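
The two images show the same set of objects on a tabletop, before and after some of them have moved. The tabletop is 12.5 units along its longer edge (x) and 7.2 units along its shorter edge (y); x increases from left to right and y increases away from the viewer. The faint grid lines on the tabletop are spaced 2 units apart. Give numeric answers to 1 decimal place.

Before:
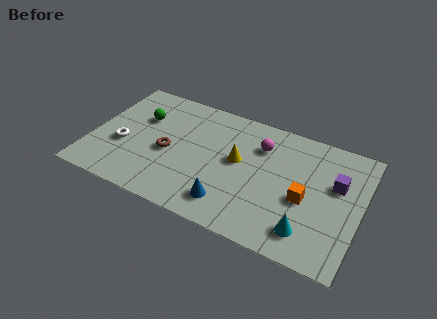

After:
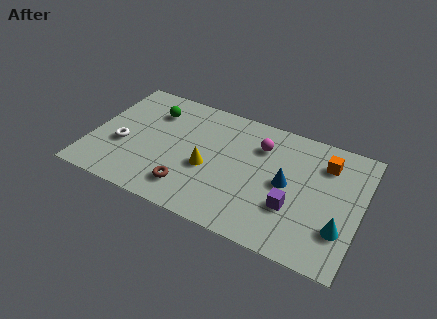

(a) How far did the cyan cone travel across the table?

1.6

The cyan cone was near (10.3, 1.4) before and (11.7, 2.1) after, so it travelled √(1.4² + 0.7²) ≈ 1.6 units.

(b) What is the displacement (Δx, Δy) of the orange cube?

(0.7, 2.4)

The orange cube was at about (10.0, 3.1) and moved to about (10.7, 5.5).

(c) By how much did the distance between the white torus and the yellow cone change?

-1.4

They were about 5.4 units apart before and 4.0 after — 1.4 units closer together.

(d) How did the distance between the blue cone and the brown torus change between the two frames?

+1.2

Before: roughly 3.6 units apart; after: 4.8. That's 1.2 units further apart.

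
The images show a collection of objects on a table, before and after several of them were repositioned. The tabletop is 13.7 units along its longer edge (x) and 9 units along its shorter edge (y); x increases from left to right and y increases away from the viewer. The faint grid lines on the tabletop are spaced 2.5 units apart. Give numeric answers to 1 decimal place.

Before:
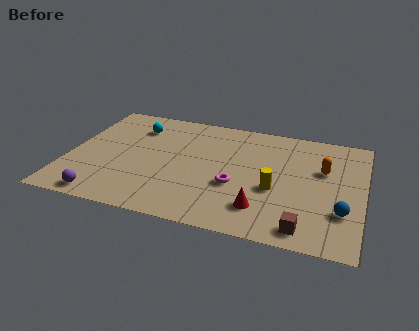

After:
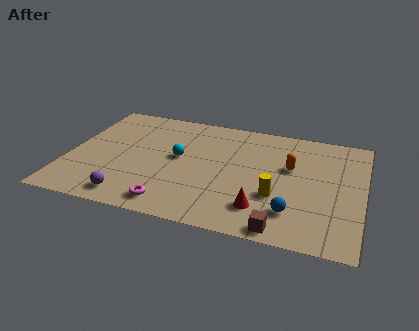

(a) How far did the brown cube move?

1.0

From (11.2, 1.1) to (10.2, 0.8), the brown cube covered √(1.0² + 0.3²) ≈ 1.0 units.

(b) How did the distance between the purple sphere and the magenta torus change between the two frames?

-4.5

They were about 6.4 units apart before and 1.9 after — 4.5 units closer together.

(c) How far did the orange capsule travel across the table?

1.5

From (11.8, 5.7) to (10.3, 5.5), the orange capsule covered √(1.5² + 0.2²) ≈ 1.5 units.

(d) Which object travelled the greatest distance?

the magenta torus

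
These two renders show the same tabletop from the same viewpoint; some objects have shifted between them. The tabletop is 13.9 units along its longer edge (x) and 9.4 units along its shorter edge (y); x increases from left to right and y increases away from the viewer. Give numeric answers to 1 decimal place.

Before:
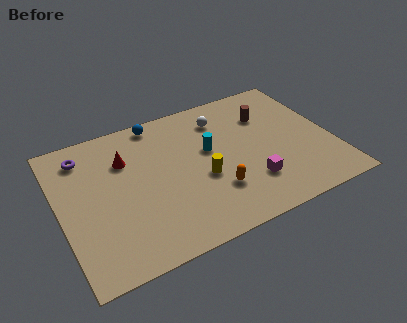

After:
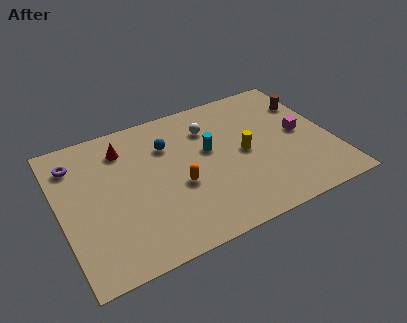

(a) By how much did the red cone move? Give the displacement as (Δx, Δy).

(0.0, 0.8)

The red cone was at about (3.5, 6.6) and moved to about (3.5, 7.4).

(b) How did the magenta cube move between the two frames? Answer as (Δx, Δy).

(3.0, 2.3)

The magenta cube started near (9.4, 2.5) and ended near (12.4, 4.8).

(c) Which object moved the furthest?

the magenta cube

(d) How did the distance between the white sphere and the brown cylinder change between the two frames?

+2.8

Before: roughly 2.4 units apart; after: 5.2. That's 2.8 units further apart.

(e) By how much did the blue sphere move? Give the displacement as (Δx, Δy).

(0.3, -1.8)

The blue sphere started near (5.4, 8.5) and ended near (5.7, 6.7).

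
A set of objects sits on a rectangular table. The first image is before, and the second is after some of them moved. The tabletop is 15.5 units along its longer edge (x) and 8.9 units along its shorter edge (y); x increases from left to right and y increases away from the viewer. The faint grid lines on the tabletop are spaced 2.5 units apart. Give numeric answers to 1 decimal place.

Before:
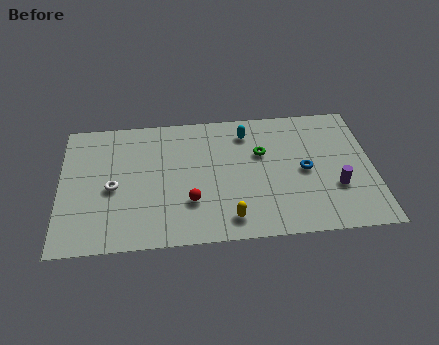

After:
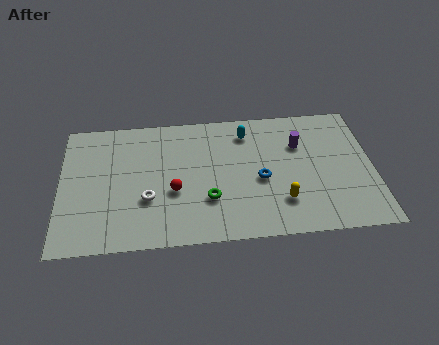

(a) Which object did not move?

the cyan capsule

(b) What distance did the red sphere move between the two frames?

1.1

The red sphere was near (6.4, 2.7) before and (5.6, 3.5) after, so it travelled √(0.8² + 0.8²) ≈ 1.1 units.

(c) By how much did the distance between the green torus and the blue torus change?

+0.3

Before: roughly 2.5 units apart; after: 2.8. That's 0.3 units further apart.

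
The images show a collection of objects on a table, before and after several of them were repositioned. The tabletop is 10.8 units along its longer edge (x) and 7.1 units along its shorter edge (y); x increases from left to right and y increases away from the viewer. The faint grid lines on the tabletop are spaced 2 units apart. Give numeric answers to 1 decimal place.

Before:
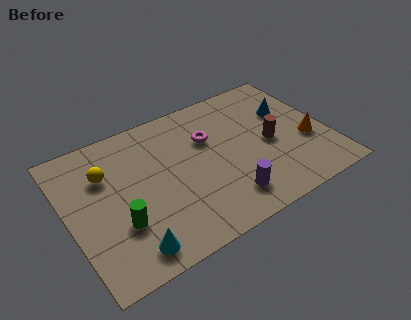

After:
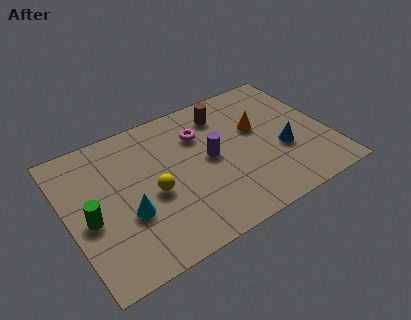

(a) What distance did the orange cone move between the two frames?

2.5

The orange cone was near (9.9, 2.7) before and (8.0, 4.3) after, so it travelled √(1.9² + 1.6²) ≈ 2.5 units.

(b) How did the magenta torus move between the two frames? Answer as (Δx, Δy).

(-0.3, 0.4)

The magenta torus was at about (6.0, 4.7) and moved to about (5.7, 5.1).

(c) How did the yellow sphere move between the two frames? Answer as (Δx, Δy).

(1.7, -1.8)

The yellow sphere was at about (1.7, 4.9) and moved to about (3.4, 3.1).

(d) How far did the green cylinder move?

1.4

The green cylinder was near (1.9, 2.3) before and (0.8, 3.1) after, so it travelled √(1.1² + 0.8²) ≈ 1.4 units.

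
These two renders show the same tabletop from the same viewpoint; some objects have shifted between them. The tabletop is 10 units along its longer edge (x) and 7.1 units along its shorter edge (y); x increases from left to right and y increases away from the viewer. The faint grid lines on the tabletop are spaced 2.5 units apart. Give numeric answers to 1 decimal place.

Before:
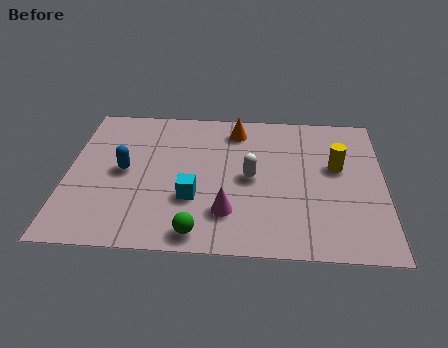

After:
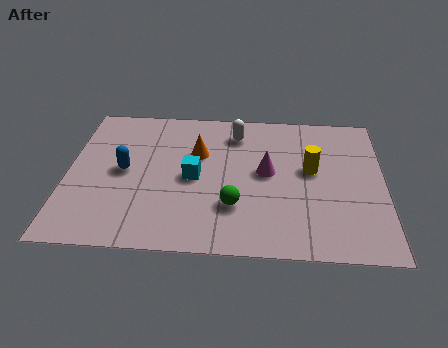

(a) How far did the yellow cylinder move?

0.8

From (8.5, 4.2) to (7.7, 4.0), the yellow cylinder covered √(0.8² + 0.2²) ≈ 0.8 units.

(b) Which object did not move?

the blue capsule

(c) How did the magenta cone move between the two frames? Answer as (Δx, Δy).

(1.2, 2.0)

The magenta cone started near (5.1, 1.8) and ended near (6.3, 3.8).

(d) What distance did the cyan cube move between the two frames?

1.0

The cyan cube was near (4.0, 2.4) before and (4.0, 3.4) after, so it travelled √(0.0² + 1.0²) ≈ 1.0 units.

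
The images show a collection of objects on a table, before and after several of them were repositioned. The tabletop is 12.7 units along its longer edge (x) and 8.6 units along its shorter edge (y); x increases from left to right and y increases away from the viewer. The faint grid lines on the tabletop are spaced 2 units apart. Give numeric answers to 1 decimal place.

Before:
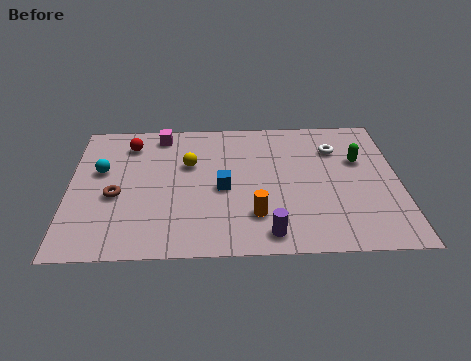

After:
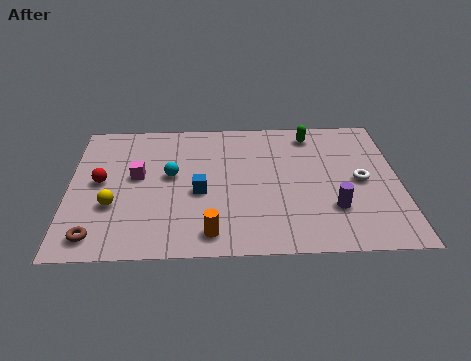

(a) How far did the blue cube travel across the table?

0.9

The blue cube was near (5.9, 3.9) before and (5.0, 3.7) after, so it travelled √(0.9² + 0.2²) ≈ 0.9 units.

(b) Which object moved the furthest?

the yellow sphere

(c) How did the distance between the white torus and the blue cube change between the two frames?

+1.2

The distance was about 5.0 in the first image and 6.2 in the second, so they moved 1.2 units further apart.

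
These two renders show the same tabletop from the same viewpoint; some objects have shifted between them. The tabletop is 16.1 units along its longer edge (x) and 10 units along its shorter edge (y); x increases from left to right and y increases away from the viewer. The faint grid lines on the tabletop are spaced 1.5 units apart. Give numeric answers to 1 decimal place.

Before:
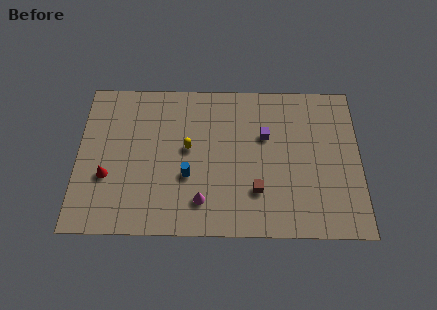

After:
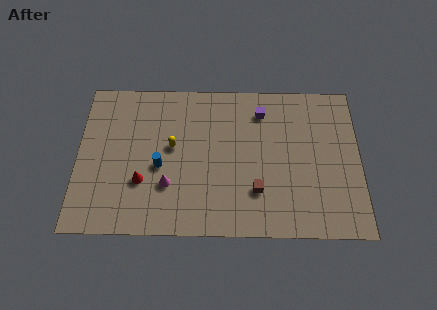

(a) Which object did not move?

the brown cube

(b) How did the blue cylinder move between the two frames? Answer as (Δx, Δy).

(-1.6, 0.6)

The blue cylinder started near (6.3, 3.7) and ended near (4.7, 4.3).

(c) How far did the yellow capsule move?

0.9

The yellow capsule was near (6.3, 5.5) before and (5.4, 5.6) after, so it travelled √(0.9² + 0.1²) ≈ 0.9 units.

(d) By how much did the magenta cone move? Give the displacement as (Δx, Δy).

(-1.9, 1.0)

The magenta cone started near (7.1, 2.1) and ended near (5.2, 3.1).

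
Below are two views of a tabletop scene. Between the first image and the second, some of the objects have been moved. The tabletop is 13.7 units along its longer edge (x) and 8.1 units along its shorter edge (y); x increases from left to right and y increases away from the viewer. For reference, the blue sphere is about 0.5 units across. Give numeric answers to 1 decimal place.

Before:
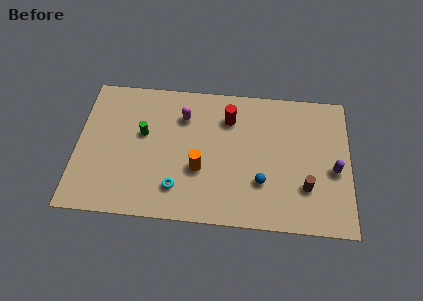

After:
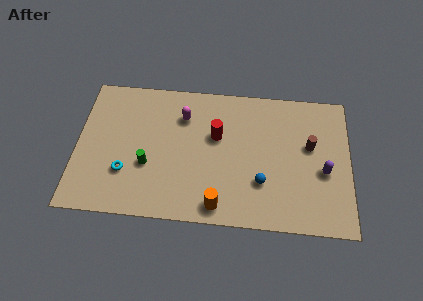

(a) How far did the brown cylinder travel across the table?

2.4

The brown cylinder was near (11.5, 2.4) before and (11.7, 4.8) after, so it travelled √(0.2² + 2.4²) ≈ 2.4 units.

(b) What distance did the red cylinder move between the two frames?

1.3

The red cylinder moved from about (7.6, 6.1) to (7.0, 5.0), a distance of √(0.6² + 1.1²) ≈ 1.3.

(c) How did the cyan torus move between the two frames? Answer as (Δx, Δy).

(-2.6, 0.7)

The cyan torus was at about (5.1, 1.8) and moved to about (2.5, 2.5).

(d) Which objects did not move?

the blue sphere and the magenta capsule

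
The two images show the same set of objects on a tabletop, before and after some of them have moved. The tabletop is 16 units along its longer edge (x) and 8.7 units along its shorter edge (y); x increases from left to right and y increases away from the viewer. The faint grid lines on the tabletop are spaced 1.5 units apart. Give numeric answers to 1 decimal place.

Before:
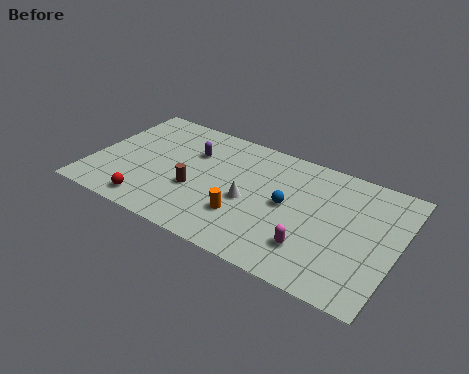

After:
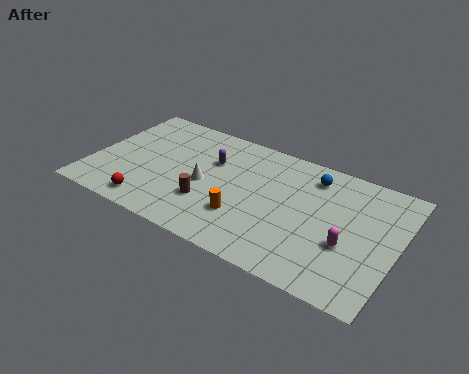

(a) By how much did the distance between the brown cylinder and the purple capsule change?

+0.3

The distance was about 2.8 in the first image and 3.1 in the second, so they moved 0.3 units further apart.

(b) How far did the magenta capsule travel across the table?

2.0

From (11.9, 2.2) to (13.6, 3.3), the magenta capsule covered √(1.7² + 1.1²) ≈ 2.0 units.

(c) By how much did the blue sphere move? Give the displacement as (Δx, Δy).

(1.0, 2.6)

From the two frames, the blue sphere sits at roughly (10.3, 4.5) before and (11.3, 7.1) after.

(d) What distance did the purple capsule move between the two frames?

1.1

The purple capsule was near (5.0, 6.0) before and (6.1, 5.8) after, so it travelled √(1.1² + 0.2²) ≈ 1.1 units.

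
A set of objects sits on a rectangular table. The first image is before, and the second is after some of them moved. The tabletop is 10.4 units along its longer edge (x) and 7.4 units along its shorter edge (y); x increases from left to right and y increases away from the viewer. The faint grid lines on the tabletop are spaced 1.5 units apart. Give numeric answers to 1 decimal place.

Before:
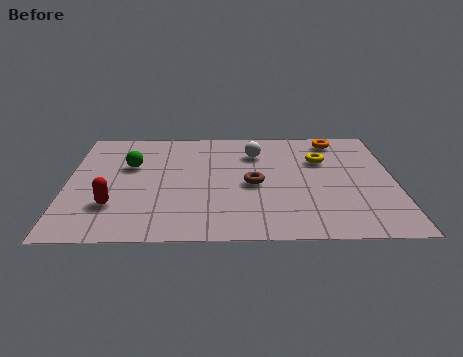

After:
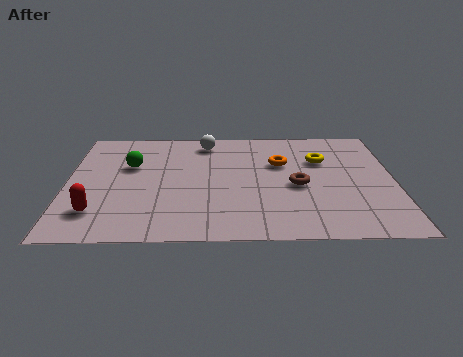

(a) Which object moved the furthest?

the orange torus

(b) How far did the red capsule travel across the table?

0.6

From (1.5, 2.1) to (1.0, 1.7), the red capsule covered √(0.5² + 0.4²) ≈ 0.6 units.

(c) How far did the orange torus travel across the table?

2.4

The orange torus was near (8.6, 6.4) before and (6.8, 4.8) after, so it travelled √(1.8² + 1.6²) ≈ 2.4 units.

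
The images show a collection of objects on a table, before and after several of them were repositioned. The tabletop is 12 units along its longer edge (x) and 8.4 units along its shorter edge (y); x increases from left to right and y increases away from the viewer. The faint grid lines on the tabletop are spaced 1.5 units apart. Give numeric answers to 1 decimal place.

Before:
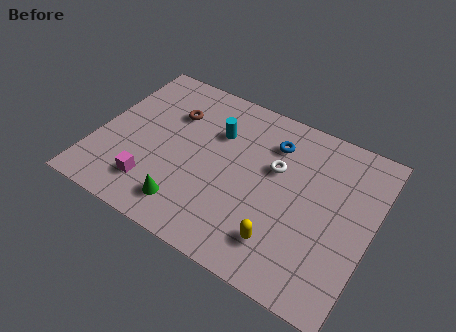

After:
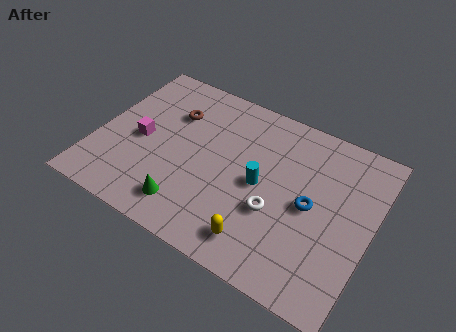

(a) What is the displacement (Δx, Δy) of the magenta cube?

(-0.9, 2.1)

From the two frames, the magenta cube sits at roughly (2.8, 1.8) before and (1.9, 3.9) after.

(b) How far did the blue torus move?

3.0

From (7.4, 6.4) to (9.4, 4.1), the blue torus covered √(2.0² + 2.3²) ≈ 3.0 units.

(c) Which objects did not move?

the brown torus and the green cone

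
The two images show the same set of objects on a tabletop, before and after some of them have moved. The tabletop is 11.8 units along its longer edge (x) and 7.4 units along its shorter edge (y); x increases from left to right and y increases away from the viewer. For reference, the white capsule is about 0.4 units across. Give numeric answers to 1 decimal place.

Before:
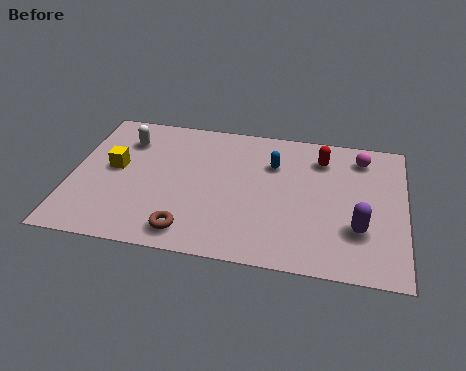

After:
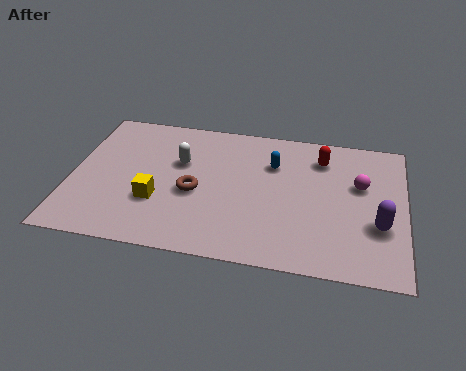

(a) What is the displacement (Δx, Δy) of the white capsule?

(2.0, -0.9)

From the two frames, the white capsule sits at roughly (1.8, 5.6) before and (3.8, 4.7) after.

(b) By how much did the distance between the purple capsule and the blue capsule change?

+0.4

Before: roughly 4.2 units apart; after: 4.6. That's 0.4 units further apart.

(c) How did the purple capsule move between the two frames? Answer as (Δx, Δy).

(0.7, 0.3)

The purple capsule was at about (10.2, 2.3) and moved to about (10.9, 2.6).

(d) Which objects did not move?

the blue capsule and the red capsule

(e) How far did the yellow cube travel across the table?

2.2

From (1.5, 4.0) to (3.1, 2.5), the yellow cube covered √(1.6² + 1.5²) ≈ 2.2 units.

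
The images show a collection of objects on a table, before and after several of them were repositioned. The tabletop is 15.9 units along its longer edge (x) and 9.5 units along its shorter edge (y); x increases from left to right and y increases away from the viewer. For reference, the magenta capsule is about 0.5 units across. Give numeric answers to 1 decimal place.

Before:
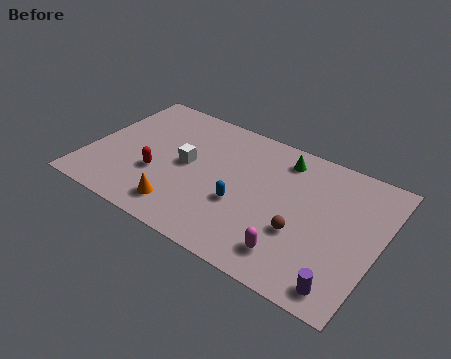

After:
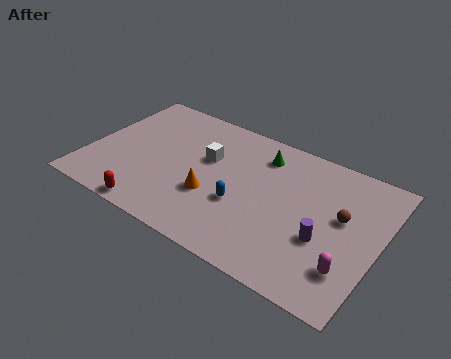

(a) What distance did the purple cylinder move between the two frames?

2.8

The purple cylinder was near (14.5, 1.2) before and (13.1, 3.6) after, so it travelled √(1.4² + 2.4²) ≈ 2.8 units.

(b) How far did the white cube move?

1.4

The white cube moved from about (5.3, 4.9) to (6.3, 5.9), a distance of √(1.0² + 1.0²) ≈ 1.4.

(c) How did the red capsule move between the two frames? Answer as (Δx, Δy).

(0.3, -2.6)

From the two frames, the red capsule sits at roughly (3.9, 3.4) before and (4.2, 0.8) after.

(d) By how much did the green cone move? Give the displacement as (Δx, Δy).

(-1.1, -0.3)

The green cone was at about (10.2, 7.9) and moved to about (9.1, 7.6).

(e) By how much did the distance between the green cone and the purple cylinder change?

-2.3

Before: roughly 8.0 units apart; after: 5.7. That's 2.3 units closer together.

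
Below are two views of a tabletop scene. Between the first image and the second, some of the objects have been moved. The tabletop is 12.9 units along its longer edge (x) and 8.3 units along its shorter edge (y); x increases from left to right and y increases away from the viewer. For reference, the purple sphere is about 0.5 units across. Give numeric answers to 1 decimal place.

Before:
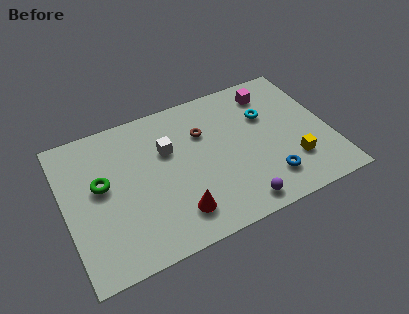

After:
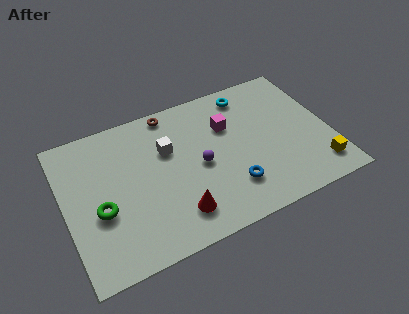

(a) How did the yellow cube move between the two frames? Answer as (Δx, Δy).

(1.1, -0.8)

The yellow cube was at about (10.9, 2.3) and moved to about (12.0, 1.5).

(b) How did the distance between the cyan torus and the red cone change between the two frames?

+0.6

The distance was about 6.2 in the first image and 6.8 in the second, so they moved 0.6 units further apart.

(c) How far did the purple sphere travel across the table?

3.3

The purple sphere moved from about (8.0, 1.0) to (6.5, 3.9), a distance of √(1.5² + 2.9²) ≈ 3.3.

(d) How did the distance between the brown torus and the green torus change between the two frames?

+0.5

The distance was about 5.2 in the first image and 5.7 in the second, so they moved 0.5 units further apart.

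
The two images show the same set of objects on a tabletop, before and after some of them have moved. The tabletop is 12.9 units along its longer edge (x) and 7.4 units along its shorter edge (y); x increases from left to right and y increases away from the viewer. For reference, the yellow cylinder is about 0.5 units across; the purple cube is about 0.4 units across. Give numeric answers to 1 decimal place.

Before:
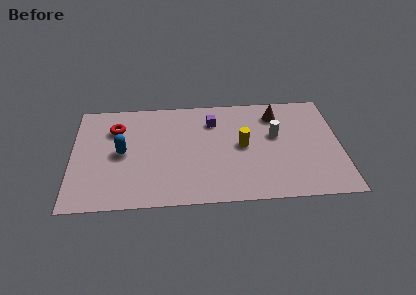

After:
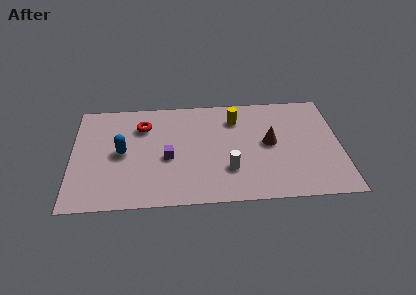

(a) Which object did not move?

the blue capsule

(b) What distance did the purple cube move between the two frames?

3.3

The purple cube was near (6.8, 5.6) before and (4.6, 3.2) after, so it travelled √(2.2² + 2.4²) ≈ 3.3 units.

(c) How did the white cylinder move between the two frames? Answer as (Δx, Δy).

(-2.3, -2.2)

The white cylinder was at about (9.8, 4.4) and moved to about (7.5, 2.2).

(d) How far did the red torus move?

1.3

The red torus moved from about (2.1, 5.4) to (3.4, 5.5), a distance of √(1.3² + 0.1²) ≈ 1.3.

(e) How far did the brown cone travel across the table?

2.0

From (9.9, 5.9) to (9.5, 3.9), the brown cone covered √(0.4² + 2.0²) ≈ 2.0 units.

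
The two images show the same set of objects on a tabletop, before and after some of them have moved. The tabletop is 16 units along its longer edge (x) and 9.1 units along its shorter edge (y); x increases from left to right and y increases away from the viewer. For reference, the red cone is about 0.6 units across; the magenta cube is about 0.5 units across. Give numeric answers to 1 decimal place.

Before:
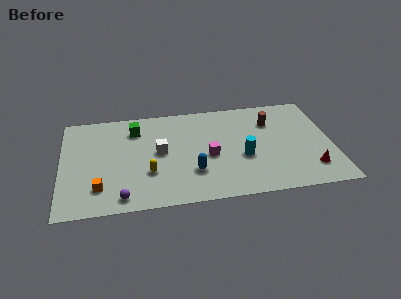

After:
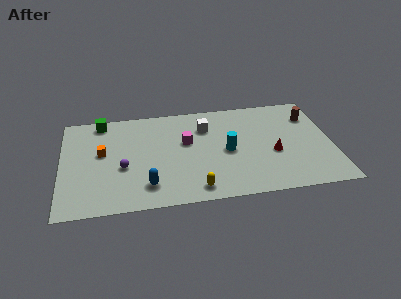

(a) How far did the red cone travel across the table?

2.7

The red cone moved from about (14.6, 2.0) to (12.5, 3.7), a distance of √(2.1² + 1.7²) ≈ 2.7.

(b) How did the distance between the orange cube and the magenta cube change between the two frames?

-1.8

Before: roughly 6.8 units apart; after: 5.0. That's 1.8 units closer together.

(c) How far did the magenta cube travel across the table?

2.0

From (8.7, 4.0) to (7.4, 5.5), the magenta cube covered √(1.3² + 1.5²) ≈ 2.0 units.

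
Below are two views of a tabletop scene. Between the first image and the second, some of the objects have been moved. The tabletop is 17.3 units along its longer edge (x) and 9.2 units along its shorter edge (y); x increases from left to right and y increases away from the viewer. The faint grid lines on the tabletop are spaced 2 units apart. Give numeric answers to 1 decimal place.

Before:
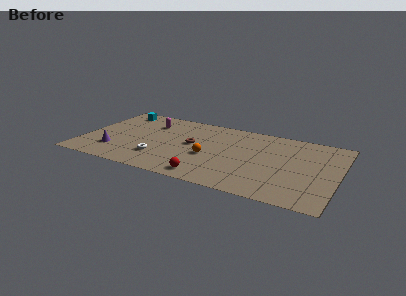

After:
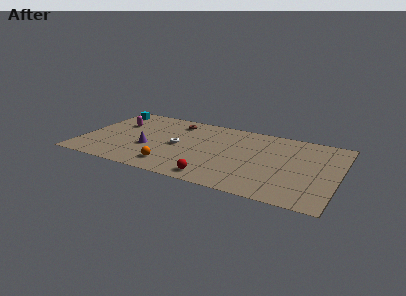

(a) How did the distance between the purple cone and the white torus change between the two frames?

-1.0

Before: roughly 3.1 units apart; after: 2.1. That's 1.0 units closer together.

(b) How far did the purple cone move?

2.5

The purple cone moved from about (2.3, 2.4) to (4.6, 3.5), a distance of √(2.3² + 1.1²) ≈ 2.5.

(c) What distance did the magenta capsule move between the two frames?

2.2

From (4.2, 6.9) to (2.1, 6.1), the magenta capsule covered √(2.1² + 0.8²) ≈ 2.2 units.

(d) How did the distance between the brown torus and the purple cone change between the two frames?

-1.4

They were about 5.7 units apart before and 4.3 after — 1.4 units closer together.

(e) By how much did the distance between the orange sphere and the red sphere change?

+0.4

The distance was about 2.6 in the first image and 3.0 in the second, so they moved 0.4 units further apart.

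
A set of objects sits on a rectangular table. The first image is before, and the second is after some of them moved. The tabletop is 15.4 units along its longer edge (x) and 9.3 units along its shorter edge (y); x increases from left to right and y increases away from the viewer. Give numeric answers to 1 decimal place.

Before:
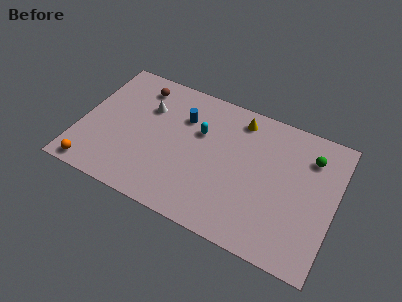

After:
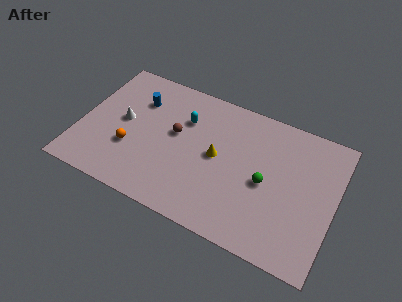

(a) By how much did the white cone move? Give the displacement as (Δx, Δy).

(-1.3, -1.5)

The white cone started near (3.8, 6.4) and ended near (2.5, 4.9).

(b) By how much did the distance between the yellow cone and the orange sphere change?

-5.4

They were about 10.7 units apart before and 5.3 after — 5.4 units closer together.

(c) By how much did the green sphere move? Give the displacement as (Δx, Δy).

(-2.4, -2.8)

The green sphere was at about (13.7, 7.1) and moved to about (11.3, 4.3).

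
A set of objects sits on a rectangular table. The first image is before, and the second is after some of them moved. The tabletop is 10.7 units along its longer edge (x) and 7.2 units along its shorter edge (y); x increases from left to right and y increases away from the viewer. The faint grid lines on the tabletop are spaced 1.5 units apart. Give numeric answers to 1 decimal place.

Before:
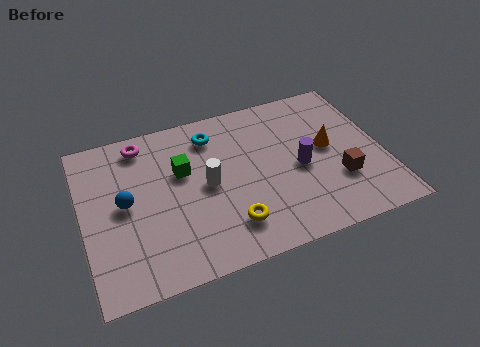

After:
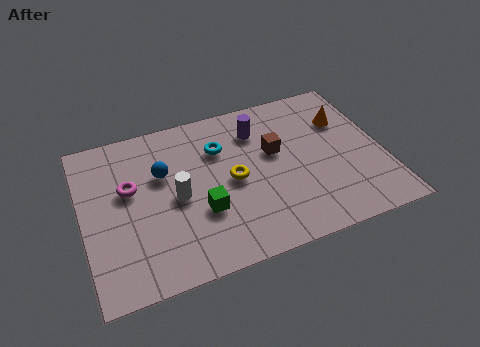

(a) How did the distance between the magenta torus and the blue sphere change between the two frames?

-1.4

They were about 2.6 units apart before and 1.2 after — 1.4 units closer together.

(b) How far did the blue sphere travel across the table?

1.7

From (1.5, 3.7) to (2.9, 4.6), the blue sphere covered √(1.4² + 0.9²) ≈ 1.7 units.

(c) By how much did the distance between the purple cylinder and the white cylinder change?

+0.4

Before: roughly 3.3 units apart; after: 3.7. That's 0.4 units further apart.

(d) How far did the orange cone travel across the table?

1.3

The orange cone moved from about (8.8, 3.9) to (9.5, 5.0), a distance of √(0.7² + 1.1²) ≈ 1.3.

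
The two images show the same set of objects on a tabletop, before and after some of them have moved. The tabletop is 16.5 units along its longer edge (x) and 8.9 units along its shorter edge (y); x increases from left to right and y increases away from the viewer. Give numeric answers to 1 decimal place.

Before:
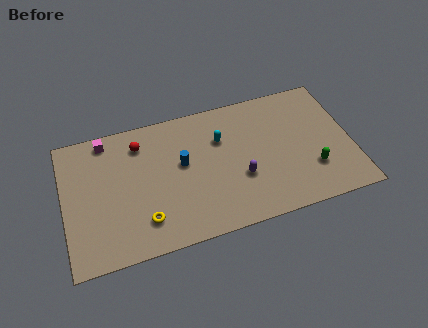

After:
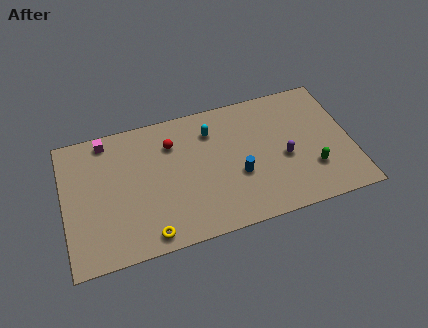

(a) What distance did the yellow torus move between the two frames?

1.0

The yellow torus was near (4.4, 2.0) before and (4.6, 1.0) after, so it travelled √(0.2² + 1.0²) ≈ 1.0 units.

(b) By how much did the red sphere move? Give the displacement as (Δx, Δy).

(1.8, -0.5)

From the two frames, the red sphere sits at roughly (4.5, 7.1) before and (6.3, 6.6) after.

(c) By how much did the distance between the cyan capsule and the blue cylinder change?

+1.1

Before: roughly 2.5 units apart; after: 3.6. That's 1.1 units further apart.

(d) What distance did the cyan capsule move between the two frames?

0.9

From (9.1, 6.1) to (8.6, 6.8), the cyan capsule covered √(0.5² + 0.7²) ≈ 0.9 units.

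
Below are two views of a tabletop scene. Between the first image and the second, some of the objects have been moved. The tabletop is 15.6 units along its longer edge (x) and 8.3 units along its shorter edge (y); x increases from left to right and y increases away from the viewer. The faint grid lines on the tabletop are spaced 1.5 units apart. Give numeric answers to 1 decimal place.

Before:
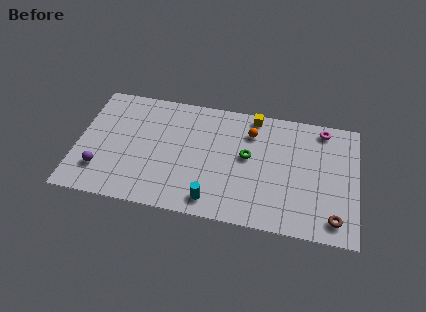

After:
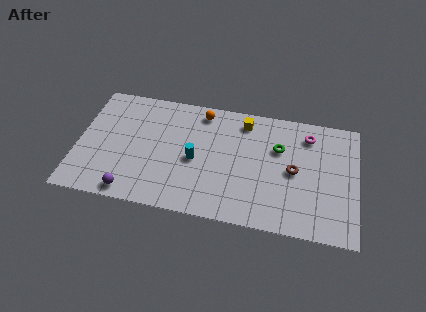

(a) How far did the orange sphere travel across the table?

2.9

The orange sphere moved from about (9.6, 6.3) to (6.8, 7.2), a distance of √(2.8² + 0.9²) ≈ 2.9.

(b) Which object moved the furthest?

the brown torus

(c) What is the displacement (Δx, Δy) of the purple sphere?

(1.8, -1.2)

The purple sphere was at about (1.4, 2.1) and moved to about (3.2, 0.9).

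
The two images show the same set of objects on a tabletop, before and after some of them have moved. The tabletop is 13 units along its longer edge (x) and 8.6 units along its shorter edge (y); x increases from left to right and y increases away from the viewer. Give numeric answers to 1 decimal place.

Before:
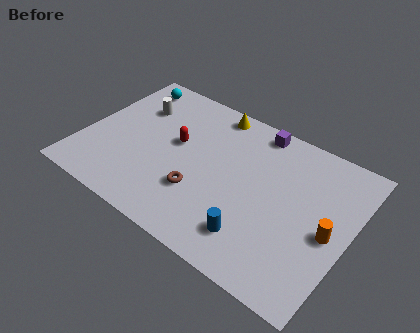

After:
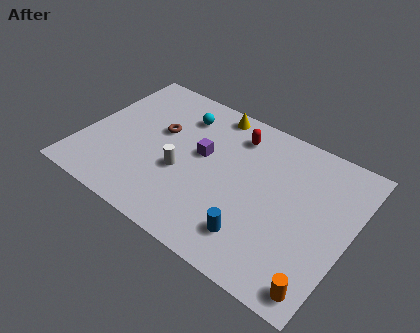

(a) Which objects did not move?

the blue cylinder and the yellow cone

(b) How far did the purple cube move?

3.6

The purple cube was near (7.9, 7.7) before and (5.7, 4.9) after, so it travelled √(2.2² + 2.8²) ≈ 3.6 units.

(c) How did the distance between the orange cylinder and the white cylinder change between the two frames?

-2.6

Before: roughly 10.2 units apart; after: 7.6. That's 2.6 units closer together.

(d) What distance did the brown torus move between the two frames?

3.5

The brown torus moved from about (6.0, 2.7) to (3.5, 5.2), a distance of √(2.5² + 2.5²) ≈ 3.5.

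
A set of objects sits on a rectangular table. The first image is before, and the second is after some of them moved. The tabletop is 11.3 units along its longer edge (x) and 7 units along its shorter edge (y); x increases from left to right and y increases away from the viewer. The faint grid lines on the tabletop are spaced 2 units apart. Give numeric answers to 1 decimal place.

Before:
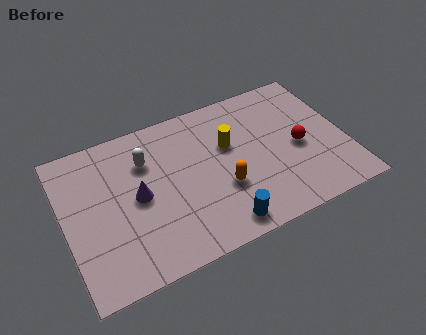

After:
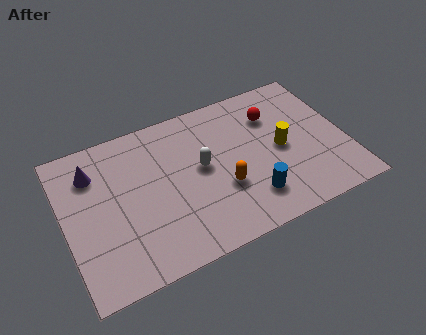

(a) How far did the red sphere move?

2.1

The red sphere moved from about (9.4, 3.2) to (8.6, 5.1), a distance of √(0.8² + 1.9²) ≈ 2.1.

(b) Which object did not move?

the orange capsule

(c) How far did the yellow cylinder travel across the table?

2.2

From (6.7, 4.4) to (8.7, 3.4), the yellow cylinder covered √(2.0² + 1.0²) ≈ 2.2 units.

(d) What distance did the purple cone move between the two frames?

2.4

The purple cone was near (2.9, 3.5) before and (1.3, 5.3) after, so it travelled √(1.6² + 1.8²) ≈ 2.4 units.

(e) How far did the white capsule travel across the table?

2.4

From (3.4, 5.0) to (5.5, 3.8), the white capsule covered √(2.1² + 1.2²) ≈ 2.4 units.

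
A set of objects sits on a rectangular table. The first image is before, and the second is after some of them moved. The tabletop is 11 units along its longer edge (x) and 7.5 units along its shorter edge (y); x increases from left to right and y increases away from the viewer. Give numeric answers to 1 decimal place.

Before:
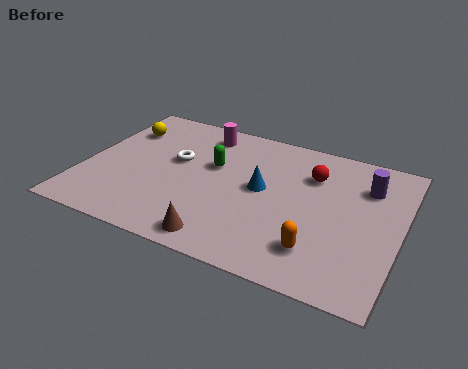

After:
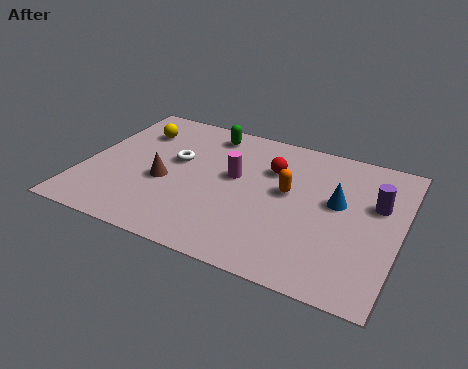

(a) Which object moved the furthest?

the brown cone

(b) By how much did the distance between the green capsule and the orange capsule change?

-1.1

The distance was about 4.9 in the first image and 3.8 in the second, so they moved 1.1 units closer together.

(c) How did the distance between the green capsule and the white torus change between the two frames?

+0.9

They were about 1.3 units apart before and 2.2 after — 0.9 units further apart.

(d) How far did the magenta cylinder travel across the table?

2.4

The magenta cylinder moved from about (3.8, 6.3) to (5.2, 4.3), a distance of √(1.4² + 2.0²) ≈ 2.4.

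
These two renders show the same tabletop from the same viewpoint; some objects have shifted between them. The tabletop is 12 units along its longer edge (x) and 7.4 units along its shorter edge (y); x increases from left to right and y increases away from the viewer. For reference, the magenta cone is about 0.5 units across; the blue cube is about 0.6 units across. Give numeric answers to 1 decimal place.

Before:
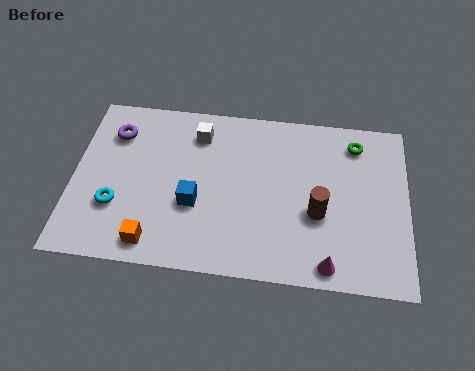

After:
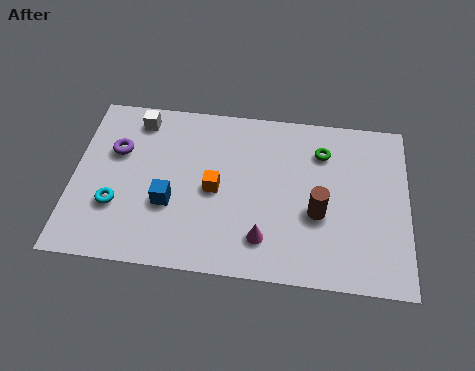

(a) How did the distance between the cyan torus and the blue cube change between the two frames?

-0.9

Before: roughly 2.8 units apart; after: 1.9. That's 0.9 units closer together.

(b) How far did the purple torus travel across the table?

0.8

The purple torus was near (1.4, 5.6) before and (1.5, 4.8) after, so it travelled √(0.1² + 0.8²) ≈ 0.8 units.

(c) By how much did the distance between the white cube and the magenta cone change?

-0.4

Before: roughly 7.0 units apart; after: 6.6. That's 0.4 units closer together.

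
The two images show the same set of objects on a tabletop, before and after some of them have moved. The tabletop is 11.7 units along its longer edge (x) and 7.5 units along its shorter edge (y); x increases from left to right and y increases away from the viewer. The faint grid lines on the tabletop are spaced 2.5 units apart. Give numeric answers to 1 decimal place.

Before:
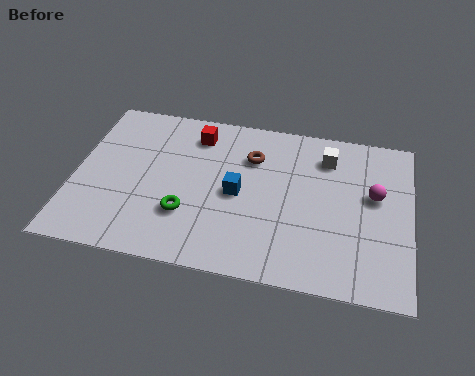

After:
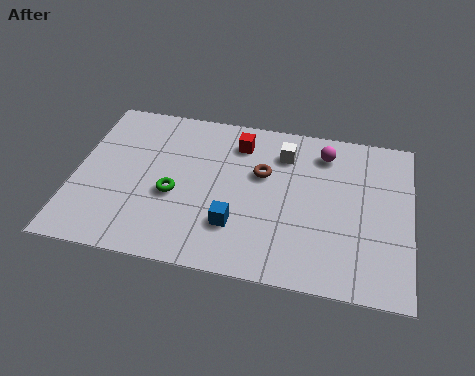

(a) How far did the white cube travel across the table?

1.5

The white cube was near (8.7, 5.9) before and (7.2, 5.8) after, so it travelled √(1.5² + 0.1²) ≈ 1.5 units.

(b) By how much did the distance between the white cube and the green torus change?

-1.3

Before: roughly 5.9 units apart; after: 4.6. That's 1.3 units closer together.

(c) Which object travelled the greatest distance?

the magenta sphere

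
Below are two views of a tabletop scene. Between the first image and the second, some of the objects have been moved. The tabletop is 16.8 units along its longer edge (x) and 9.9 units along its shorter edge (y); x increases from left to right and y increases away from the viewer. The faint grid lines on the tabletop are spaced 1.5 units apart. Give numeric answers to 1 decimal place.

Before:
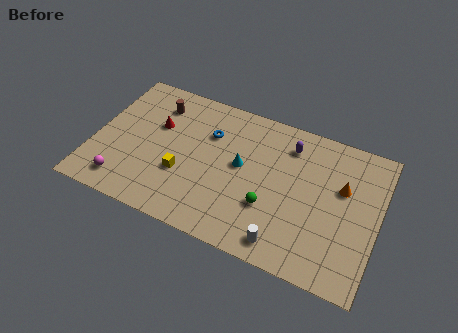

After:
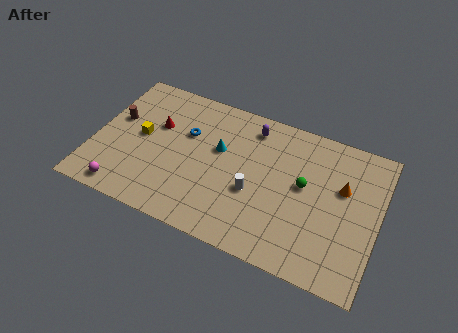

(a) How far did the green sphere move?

2.8

The green sphere was near (10.6, 3.3) before and (12.4, 5.5) after, so it travelled √(1.8² + 2.2²) ≈ 2.8 units.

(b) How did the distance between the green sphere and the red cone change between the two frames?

+1.2

Before: roughly 7.7 units apart; after: 8.9. That's 1.2 units further apart.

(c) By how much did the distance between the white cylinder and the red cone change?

-3.0

Before: roughly 9.6 units apart; after: 6.6. That's 3.0 units closer together.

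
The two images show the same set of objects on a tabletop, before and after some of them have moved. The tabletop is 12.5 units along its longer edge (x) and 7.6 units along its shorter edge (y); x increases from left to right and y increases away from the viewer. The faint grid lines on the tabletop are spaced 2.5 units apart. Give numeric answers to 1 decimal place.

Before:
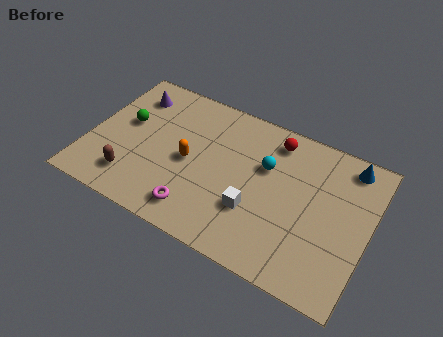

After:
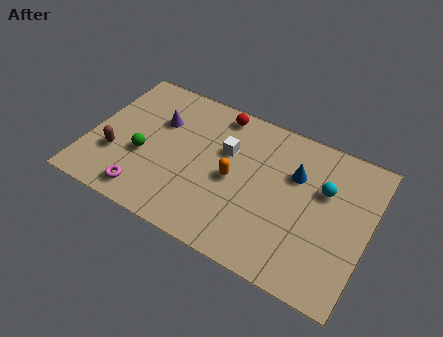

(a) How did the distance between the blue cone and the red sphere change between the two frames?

+0.7

They were about 3.3 units apart before and 4.0 after — 0.7 units further apart.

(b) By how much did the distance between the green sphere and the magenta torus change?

-2.9

The distance was about 4.8 in the first image and 1.9 in the second, so they moved 2.9 units closer together.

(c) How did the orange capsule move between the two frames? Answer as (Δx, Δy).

(2.0, 0.0)

The orange capsule started near (4.5, 3.6) and ended near (6.5, 3.6).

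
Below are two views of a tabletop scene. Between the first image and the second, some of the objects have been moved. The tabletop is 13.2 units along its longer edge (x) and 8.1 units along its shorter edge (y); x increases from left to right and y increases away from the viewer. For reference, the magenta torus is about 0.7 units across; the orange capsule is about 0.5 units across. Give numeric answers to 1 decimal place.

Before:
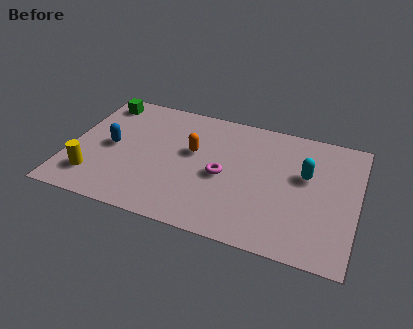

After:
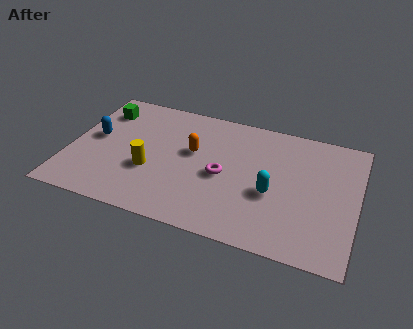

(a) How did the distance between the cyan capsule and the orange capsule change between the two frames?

-1.1

They were about 5.2 units apart before and 4.1 after — 1.1 units closer together.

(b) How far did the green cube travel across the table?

0.6

The green cube moved from about (1.1, 6.9) to (1.2, 6.3), a distance of √(0.1² + 0.6²) ≈ 0.6.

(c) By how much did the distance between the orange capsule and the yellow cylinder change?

-2.7

The distance was about 5.2 in the first image and 2.5 in the second, so they moved 2.7 units closer together.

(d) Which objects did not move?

the magenta torus and the orange capsule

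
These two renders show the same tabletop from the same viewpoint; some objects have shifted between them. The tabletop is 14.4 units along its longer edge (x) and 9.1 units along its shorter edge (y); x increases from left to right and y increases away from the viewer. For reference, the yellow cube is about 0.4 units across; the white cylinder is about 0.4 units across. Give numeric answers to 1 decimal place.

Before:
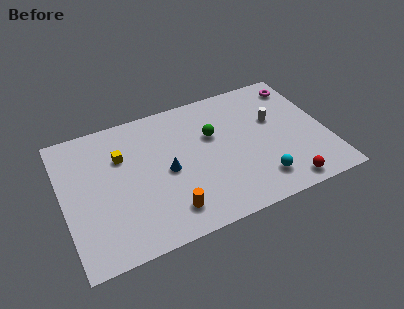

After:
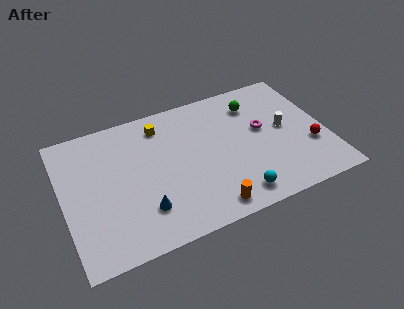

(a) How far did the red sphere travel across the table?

2.7

The red sphere moved from about (11.7, 1.0) to (13.4, 3.1), a distance of √(1.7² + 2.1²) ≈ 2.7.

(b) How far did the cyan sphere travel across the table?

1.5

The cyan sphere moved from about (10.4, 1.8) to (9.0, 1.3), a distance of √(1.4² + 0.5²) ≈ 1.5.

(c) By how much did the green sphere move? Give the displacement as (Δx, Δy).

(2.5, 1.3)

From the two frames, the green sphere sits at roughly (8.3, 5.8) before and (10.8, 7.1) after.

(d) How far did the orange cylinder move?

2.2

The orange cylinder was near (5.4, 1.7) before and (7.5, 1.1) after, so it travelled √(2.1² + 0.6²) ≈ 2.2 units.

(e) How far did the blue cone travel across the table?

2.5

From (5.6, 4.3) to (4.1, 2.3), the blue cone covered √(1.5² + 2.0²) ≈ 2.5 units.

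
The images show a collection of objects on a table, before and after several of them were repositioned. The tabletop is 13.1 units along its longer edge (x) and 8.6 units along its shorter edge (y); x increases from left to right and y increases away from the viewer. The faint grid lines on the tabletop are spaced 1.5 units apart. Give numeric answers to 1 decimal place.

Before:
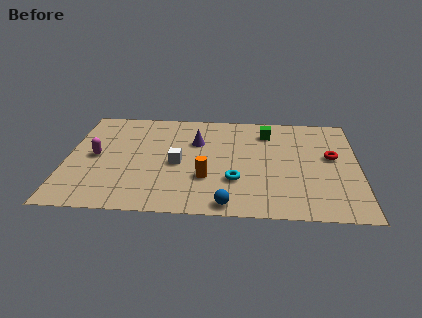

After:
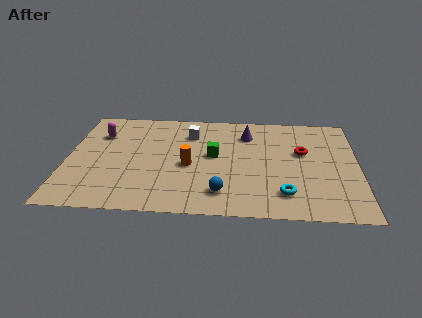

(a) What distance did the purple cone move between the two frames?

2.4

The purple cone moved from about (5.8, 5.8) to (8.1, 6.6), a distance of √(2.3² + 0.8²) ≈ 2.4.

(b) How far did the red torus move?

1.3

From (11.9, 4.9) to (10.6, 5.2), the red torus covered √(1.3² + 0.3²) ≈ 1.3 units.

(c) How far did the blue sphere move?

0.9

The blue sphere was near (7.3, 0.8) before and (7.0, 1.7) after, so it travelled √(0.3² + 0.9²) ≈ 0.9 units.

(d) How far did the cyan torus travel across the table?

2.4

The cyan torus was near (7.6, 2.7) before and (9.8, 1.8) after, so it travelled √(2.2² + 0.9²) ≈ 2.4 units.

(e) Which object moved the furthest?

the green cube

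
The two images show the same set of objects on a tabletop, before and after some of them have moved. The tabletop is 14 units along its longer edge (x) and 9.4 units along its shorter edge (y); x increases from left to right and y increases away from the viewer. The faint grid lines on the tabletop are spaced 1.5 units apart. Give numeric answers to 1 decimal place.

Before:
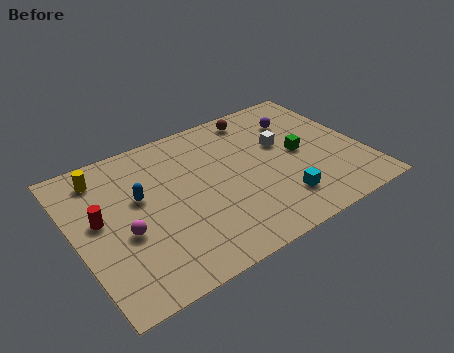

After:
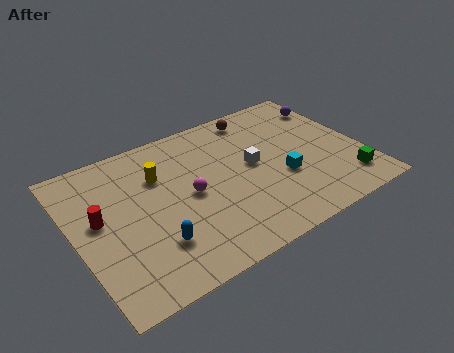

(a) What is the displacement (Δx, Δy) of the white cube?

(-1.6, -0.7)

The white cube started near (10.3, 5.7) and ended near (8.7, 5.0).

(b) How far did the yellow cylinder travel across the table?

2.9

The yellow cylinder was near (1.7, 7.8) before and (4.3, 6.5) after, so it travelled √(2.6² + 1.3²) ≈ 2.9 units.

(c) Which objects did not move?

the red cylinder and the brown sphere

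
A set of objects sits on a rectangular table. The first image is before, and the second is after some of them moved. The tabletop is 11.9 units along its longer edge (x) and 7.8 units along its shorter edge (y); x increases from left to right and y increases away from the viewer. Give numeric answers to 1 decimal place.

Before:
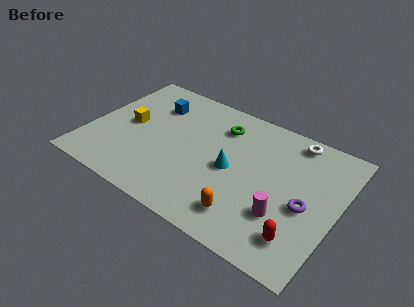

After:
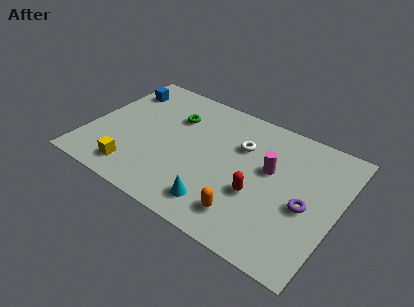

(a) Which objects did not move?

the orange capsule and the purple torus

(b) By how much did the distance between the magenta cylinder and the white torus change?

-2.8

They were about 4.5 units apart before and 1.7 after — 2.8 units closer together.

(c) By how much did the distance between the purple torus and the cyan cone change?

+0.7

The distance was about 3.6 in the first image and 4.3 in the second, so they moved 0.7 units further apart.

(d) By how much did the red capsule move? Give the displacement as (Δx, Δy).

(-2.2, 1.3)

The red capsule was at about (10.5, 1.6) and moved to about (8.3, 2.9).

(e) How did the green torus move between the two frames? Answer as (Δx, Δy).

(-2.2, -0.5)

The green torus was at about (6.0, 6.0) and moved to about (3.8, 5.5).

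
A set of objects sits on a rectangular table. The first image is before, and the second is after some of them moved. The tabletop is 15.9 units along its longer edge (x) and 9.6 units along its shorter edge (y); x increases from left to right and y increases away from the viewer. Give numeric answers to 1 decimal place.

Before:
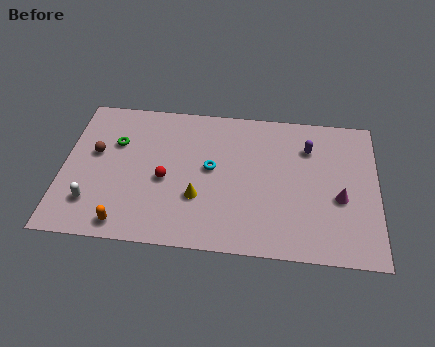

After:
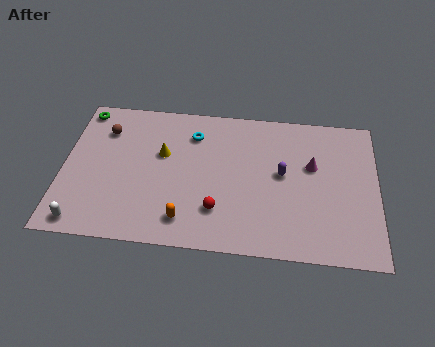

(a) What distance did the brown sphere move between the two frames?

1.6

From (1.6, 5.6) to (2.0, 7.2), the brown sphere covered √(0.4² + 1.6²) ≈ 1.6 units.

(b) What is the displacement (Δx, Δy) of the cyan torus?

(-1.0, 2.2)

The cyan torus was at about (7.5, 5.2) and moved to about (6.5, 7.4).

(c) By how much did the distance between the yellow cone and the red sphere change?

+2.5

The distance was about 2.0 in the first image and 4.5 in the second, so they moved 2.5 units further apart.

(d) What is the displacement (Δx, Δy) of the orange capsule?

(3.0, 0.6)

From the two frames, the orange capsule sits at roughly (3.3, 1.1) before and (6.3, 1.7) after.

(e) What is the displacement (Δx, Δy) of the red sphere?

(2.7, -1.7)

The red sphere was at about (5.2, 4.2) and moved to about (7.9, 2.5).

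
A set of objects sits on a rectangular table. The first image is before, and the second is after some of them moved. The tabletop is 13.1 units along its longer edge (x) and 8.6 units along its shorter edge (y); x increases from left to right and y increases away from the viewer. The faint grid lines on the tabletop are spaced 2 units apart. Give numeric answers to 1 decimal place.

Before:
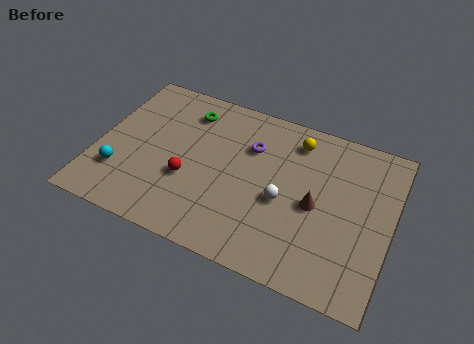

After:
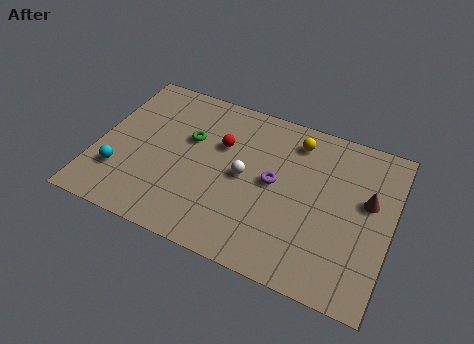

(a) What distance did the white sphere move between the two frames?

1.9

The white sphere was near (8.4, 3.7) before and (6.6, 4.3) after, so it travelled √(1.8² + 0.6²) ≈ 1.9 units.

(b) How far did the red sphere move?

2.7

The red sphere moved from about (4.2, 3.2) to (5.4, 5.6), a distance of √(1.2² + 2.4²) ≈ 2.7.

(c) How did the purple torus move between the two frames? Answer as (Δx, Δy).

(1.2, -1.5)

The purple torus started near (6.7, 6.0) and ended near (7.9, 4.5).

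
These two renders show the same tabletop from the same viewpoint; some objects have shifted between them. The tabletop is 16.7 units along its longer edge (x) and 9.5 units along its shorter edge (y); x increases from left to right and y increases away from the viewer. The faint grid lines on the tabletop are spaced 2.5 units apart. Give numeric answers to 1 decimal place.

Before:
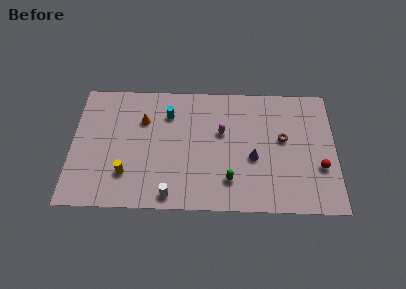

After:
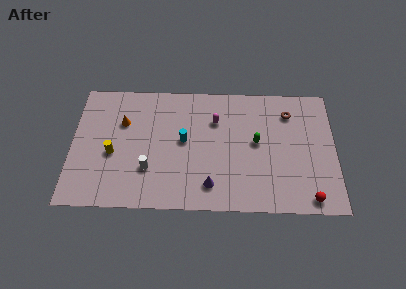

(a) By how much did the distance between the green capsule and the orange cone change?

+1.6

The distance was about 7.0 in the first image and 8.6 in the second, so they moved 1.6 units further apart.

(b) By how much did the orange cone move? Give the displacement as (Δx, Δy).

(-1.3, -0.2)

The orange cone was at about (4.5, 6.6) and moved to about (3.2, 6.4).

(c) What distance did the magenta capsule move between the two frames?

1.0

The magenta capsule was near (9.5, 5.8) before and (9.1, 6.7) after, so it travelled √(0.4² + 0.9²) ≈ 1.0 units.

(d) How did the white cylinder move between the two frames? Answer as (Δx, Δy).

(-1.4, 1.9)

The white cylinder was at about (6.3, 1.0) and moved to about (4.9, 2.9).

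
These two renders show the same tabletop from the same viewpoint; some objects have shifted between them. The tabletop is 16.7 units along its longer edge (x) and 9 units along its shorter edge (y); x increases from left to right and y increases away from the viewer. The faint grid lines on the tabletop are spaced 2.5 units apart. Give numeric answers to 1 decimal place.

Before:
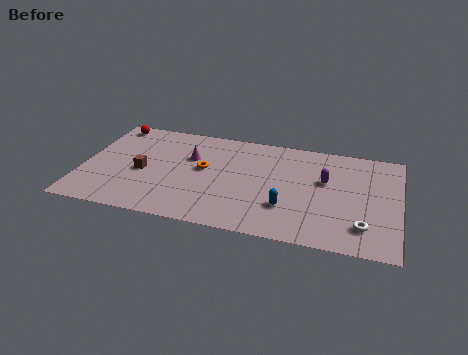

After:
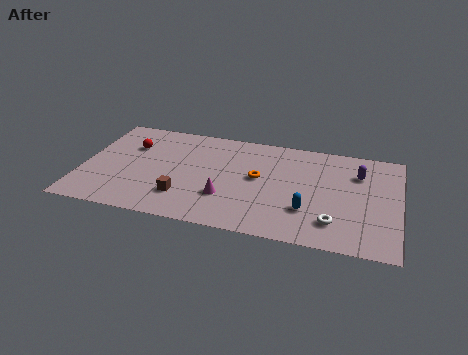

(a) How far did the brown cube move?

2.9

The brown cube was near (3.2, 4.0) before and (5.5, 2.3) after, so it travelled √(2.3² + 1.7²) ≈ 2.9 units.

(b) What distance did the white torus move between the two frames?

1.5

From (14.9, 2.0) to (13.4, 2.0), the white torus covered √(1.5² + 0.0²) ≈ 1.5 units.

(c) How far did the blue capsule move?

1.1

The blue capsule was near (10.9, 2.7) before and (12.0, 2.7) after, so it travelled √(1.1² + 0.0²) ≈ 1.1 units.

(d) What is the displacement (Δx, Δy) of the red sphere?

(1.2, -1.8)

The red sphere started near (1.2, 8.0) and ended near (2.4, 6.2).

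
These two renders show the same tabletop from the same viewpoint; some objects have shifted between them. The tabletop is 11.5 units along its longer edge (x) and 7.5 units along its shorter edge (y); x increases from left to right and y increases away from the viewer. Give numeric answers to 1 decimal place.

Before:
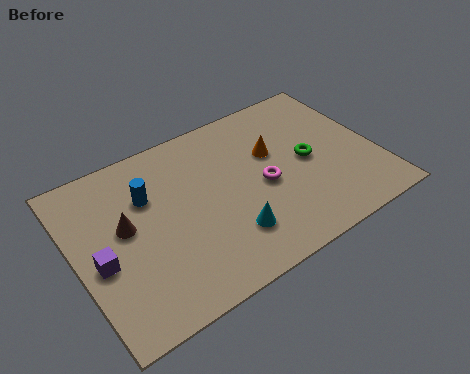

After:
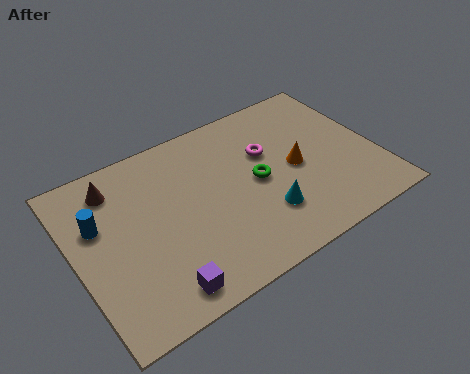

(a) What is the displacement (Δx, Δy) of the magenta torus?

(0.4, 1.4)

The magenta torus was at about (7.1, 3.4) and moved to about (7.5, 4.8).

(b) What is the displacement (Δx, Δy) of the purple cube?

(1.9, -2.2)

From the two frames, the purple cube sits at roughly (0.8, 3.2) before and (2.7, 1.0) after.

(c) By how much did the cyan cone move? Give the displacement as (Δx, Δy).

(1.4, 0.2)

The cyan cone started near (5.5, 1.9) and ended near (6.9, 2.1).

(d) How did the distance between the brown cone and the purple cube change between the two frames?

+3.7

Before: roughly 1.5 units apart; after: 5.2. That's 3.7 units further apart.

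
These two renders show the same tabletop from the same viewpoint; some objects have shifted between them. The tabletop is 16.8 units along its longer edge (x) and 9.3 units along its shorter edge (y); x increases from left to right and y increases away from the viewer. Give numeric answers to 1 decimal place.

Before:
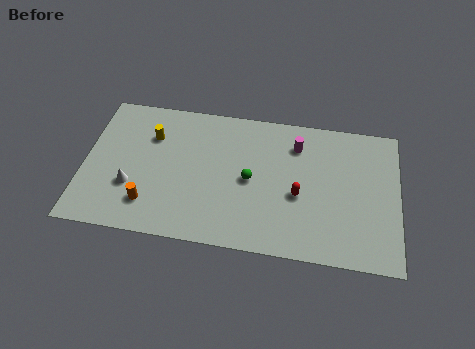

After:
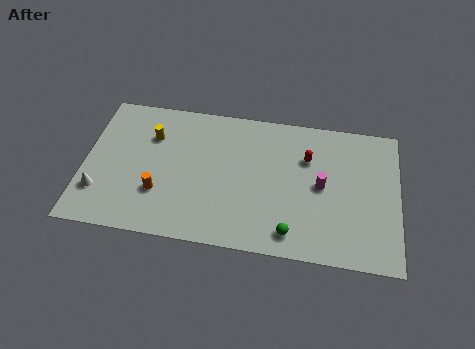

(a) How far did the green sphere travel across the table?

3.9

The green sphere moved from about (8.9, 4.5) to (11.2, 1.4), a distance of √(2.3² + 3.1²) ≈ 3.9.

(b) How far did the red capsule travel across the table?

2.5

From (11.5, 3.9) to (11.9, 6.4), the red capsule covered √(0.4² + 2.5²) ≈ 2.5 units.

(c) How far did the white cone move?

1.8

From (2.6, 3.1) to (0.9, 2.5), the white cone covered √(1.7² + 0.6²) ≈ 1.8 units.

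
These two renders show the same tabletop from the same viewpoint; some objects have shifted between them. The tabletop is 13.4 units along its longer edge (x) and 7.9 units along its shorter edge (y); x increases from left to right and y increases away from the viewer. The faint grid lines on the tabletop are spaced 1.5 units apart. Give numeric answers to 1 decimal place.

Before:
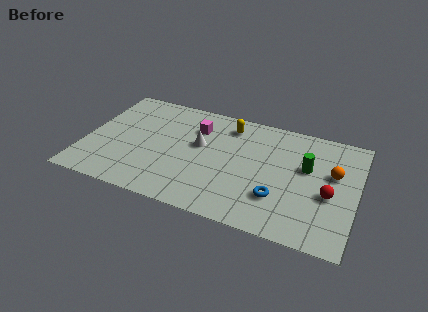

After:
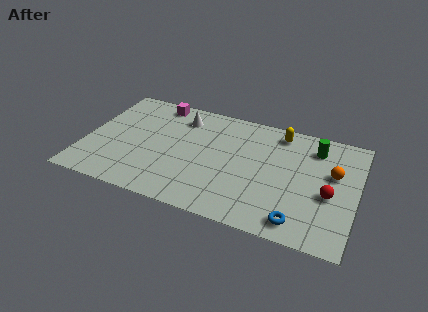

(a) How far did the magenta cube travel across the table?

2.4

The magenta cube moved from about (5.3, 5.8) to (3.2, 7.0), a distance of √(2.1² + 1.2²) ≈ 2.4.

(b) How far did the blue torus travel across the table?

1.6

From (9.7, 2.3) to (10.8, 1.1), the blue torus covered √(1.1² + 1.2²) ≈ 1.6 units.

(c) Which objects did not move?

the orange sphere and the red sphere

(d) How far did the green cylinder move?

1.5

From (10.9, 4.8) to (11.2, 6.3), the green cylinder covered √(0.3² + 1.5²) ≈ 1.5 units.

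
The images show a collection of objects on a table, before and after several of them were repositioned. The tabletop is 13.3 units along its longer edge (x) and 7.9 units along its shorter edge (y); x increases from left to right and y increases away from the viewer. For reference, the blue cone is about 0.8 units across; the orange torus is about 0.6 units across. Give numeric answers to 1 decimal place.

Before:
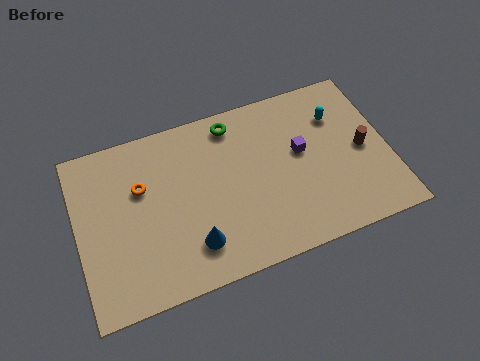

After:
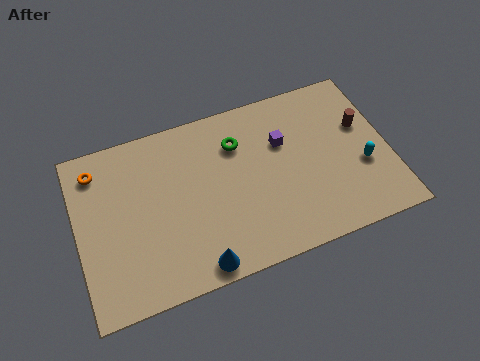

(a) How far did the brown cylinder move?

1.1

The brown cylinder was near (12.2, 3.8) before and (12.3, 4.9) after, so it travelled √(0.1² + 1.1²) ≈ 1.1 units.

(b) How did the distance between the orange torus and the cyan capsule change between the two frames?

+3.1

Before: roughly 8.5 units apart; after: 11.6. That's 3.1 units further apart.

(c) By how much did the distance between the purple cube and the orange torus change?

+1.2

They were about 6.8 units apart before and 8.0 after — 1.2 units further apart.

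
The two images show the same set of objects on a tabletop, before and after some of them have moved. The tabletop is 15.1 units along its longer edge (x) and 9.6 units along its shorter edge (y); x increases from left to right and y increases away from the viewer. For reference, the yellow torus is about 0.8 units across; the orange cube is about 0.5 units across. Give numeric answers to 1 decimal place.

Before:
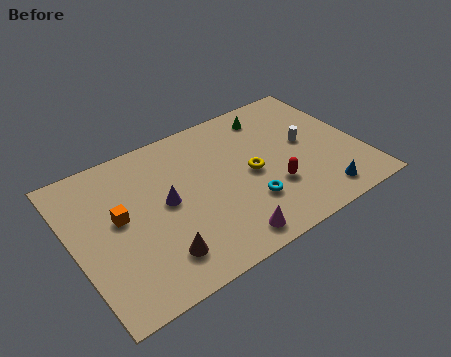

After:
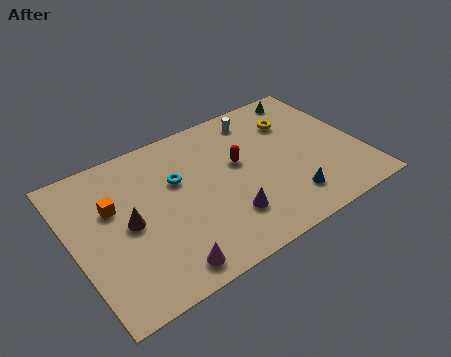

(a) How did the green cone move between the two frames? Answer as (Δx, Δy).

(2.2, 0.5)

The green cone started near (11.0, 8.0) and ended near (13.2, 8.5).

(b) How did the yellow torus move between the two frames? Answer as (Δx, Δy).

(2.8, 2.4)

From the two frames, the yellow torus sits at roughly (9.3, 4.6) before and (12.1, 7.0) after.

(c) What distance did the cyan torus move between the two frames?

4.6

From (8.8, 2.8) to (5.6, 6.1), the cyan torus covered √(3.2² + 3.3²) ≈ 4.6 units.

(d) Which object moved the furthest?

the cyan torus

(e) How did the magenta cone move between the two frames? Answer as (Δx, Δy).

(-3.2, 0.0)

From the two frames, the magenta cone sits at roughly (7.3, 1.2) before and (4.1, 1.2) after.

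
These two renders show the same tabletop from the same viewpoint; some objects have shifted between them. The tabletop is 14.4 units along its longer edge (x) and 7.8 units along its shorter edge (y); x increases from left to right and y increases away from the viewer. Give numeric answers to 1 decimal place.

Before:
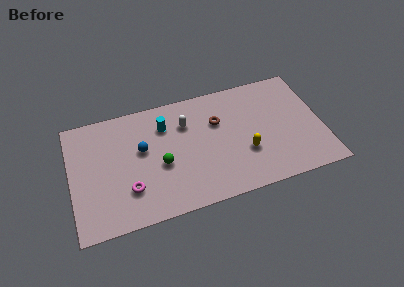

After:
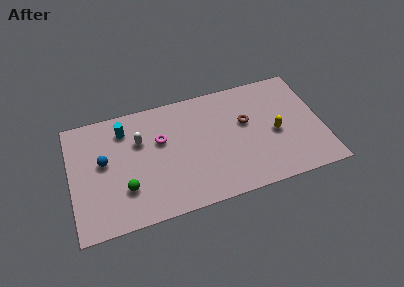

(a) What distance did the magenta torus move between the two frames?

3.4

From (3.2, 2.2) to (5.2, 4.9), the magenta torus covered √(2.0² + 2.7²) ≈ 3.4 units.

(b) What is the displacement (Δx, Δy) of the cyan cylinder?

(-2.3, 0.4)

The cyan cylinder started near (5.5, 5.8) and ended near (3.2, 6.2).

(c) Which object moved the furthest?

the magenta torus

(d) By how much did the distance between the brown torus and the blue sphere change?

+3.8

The distance was about 4.4 in the first image and 8.2 in the second, so they moved 3.8 units further apart.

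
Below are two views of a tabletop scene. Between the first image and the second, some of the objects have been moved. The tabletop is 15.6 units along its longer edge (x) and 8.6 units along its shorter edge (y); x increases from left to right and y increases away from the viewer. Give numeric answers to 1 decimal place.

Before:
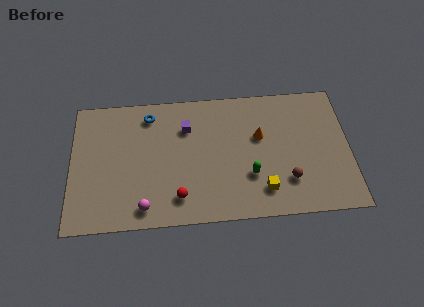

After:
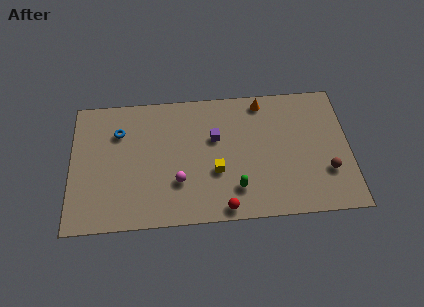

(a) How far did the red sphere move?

2.7

The red sphere was near (6.0, 1.7) before and (8.5, 0.8) after, so it travelled √(2.5² + 0.9²) ≈ 2.7 units.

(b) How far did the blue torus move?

2.0

The blue torus moved from about (4.4, 7.2) to (2.7, 6.2), a distance of √(1.7² + 1.0²) ≈ 2.0.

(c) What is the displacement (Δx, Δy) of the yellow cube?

(-2.6, 1.4)

The yellow cube was at about (10.7, 1.8) and moved to about (8.1, 3.2).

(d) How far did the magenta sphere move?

2.4

The magenta sphere moved from about (4.1, 1.2) to (6.0, 2.7), a distance of √(1.9² + 1.5²) ≈ 2.4.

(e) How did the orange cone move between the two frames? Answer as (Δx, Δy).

(0.2, 2.3)

The orange cone started near (10.6, 5.3) and ended near (10.8, 7.6).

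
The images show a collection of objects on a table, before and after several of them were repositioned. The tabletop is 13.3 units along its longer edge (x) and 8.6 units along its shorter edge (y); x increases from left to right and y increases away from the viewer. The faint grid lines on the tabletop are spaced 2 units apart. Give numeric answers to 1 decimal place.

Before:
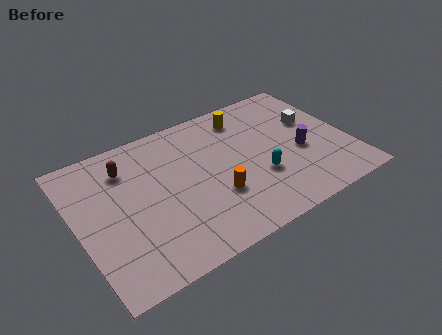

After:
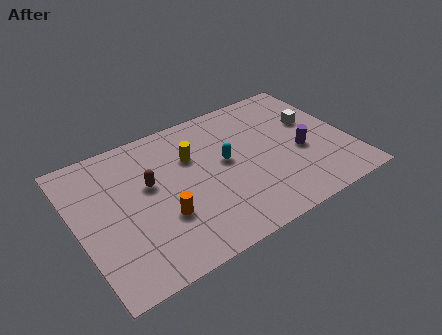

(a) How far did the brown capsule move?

1.7

The brown capsule moved from about (2.7, 6.6) to (3.6, 5.1), a distance of √(0.9² + 1.5²) ≈ 1.7.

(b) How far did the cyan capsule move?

2.2

The cyan capsule moved from about (8.7, 3.0) to (7.3, 4.7), a distance of √(1.4² + 1.7²) ≈ 2.2.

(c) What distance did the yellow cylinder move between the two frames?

3.2

From (8.7, 7.1) to (5.8, 5.8), the yellow cylinder covered √(2.9² + 1.3²) ≈ 3.2 units.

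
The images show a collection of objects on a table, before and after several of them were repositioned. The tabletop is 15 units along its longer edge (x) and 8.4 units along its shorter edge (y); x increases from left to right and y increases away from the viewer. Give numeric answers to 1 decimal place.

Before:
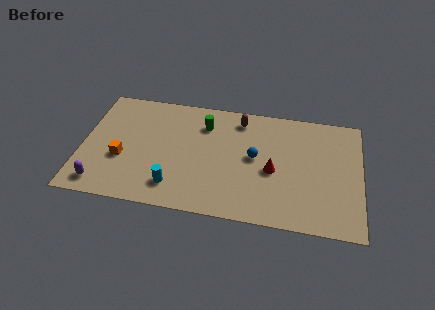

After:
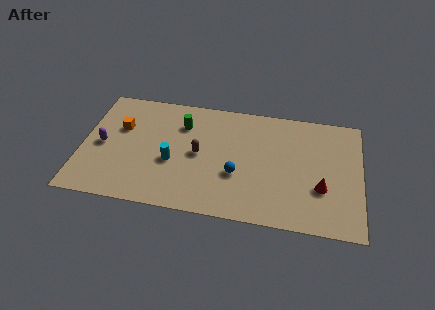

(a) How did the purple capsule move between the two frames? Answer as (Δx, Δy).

(-0.1, 2.8)

The purple capsule started near (1.2, 1.2) and ended near (1.1, 4.0).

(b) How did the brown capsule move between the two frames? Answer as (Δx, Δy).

(-2.1, -2.9)

From the two frames, the brown capsule sits at roughly (8.4, 7.1) before and (6.3, 4.2) after.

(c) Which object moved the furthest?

the brown capsule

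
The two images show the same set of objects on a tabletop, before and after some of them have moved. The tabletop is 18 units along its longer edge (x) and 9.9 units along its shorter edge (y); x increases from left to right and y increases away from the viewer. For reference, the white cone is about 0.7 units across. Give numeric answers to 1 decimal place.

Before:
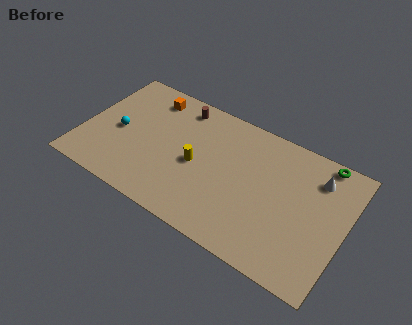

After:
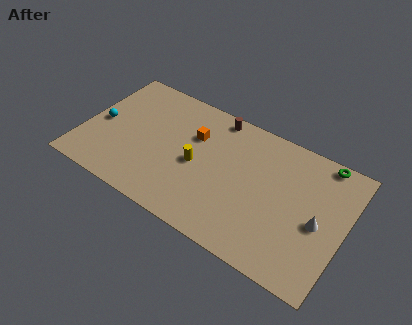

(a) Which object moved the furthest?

the orange cube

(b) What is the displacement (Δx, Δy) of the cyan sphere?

(-1.3, 0.1)

The cyan sphere was at about (2.4, 4.6) and moved to about (1.1, 4.7).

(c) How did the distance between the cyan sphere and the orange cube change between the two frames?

+2.6

The distance was about 4.0 in the first image and 6.6 in the second, so they moved 2.6 units further apart.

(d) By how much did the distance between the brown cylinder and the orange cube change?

+0.4

Before: roughly 2.1 units apart; after: 2.5. That's 0.4 units further apart.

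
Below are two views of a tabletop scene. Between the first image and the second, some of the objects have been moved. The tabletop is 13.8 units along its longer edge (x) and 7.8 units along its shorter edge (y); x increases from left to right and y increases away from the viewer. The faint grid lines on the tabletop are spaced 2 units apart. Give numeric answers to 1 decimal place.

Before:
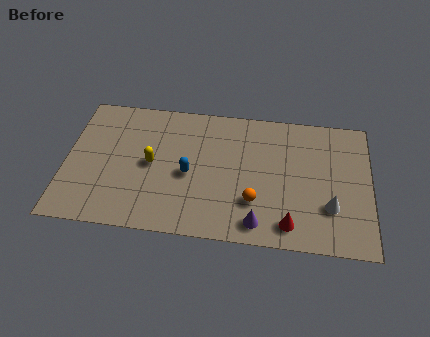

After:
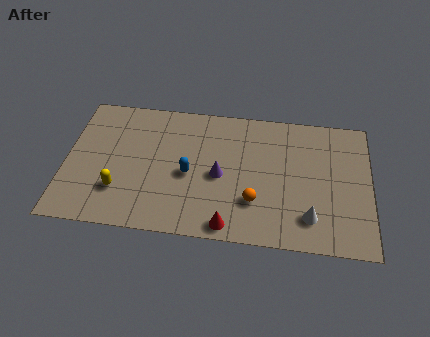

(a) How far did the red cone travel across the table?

2.7

The red cone was near (10.2, 1.2) before and (7.5, 0.8) after, so it travelled √(2.7² + 0.4²) ≈ 2.7 units.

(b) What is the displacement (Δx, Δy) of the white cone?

(-0.9, -0.7)

From the two frames, the white cone sits at roughly (12.0, 2.4) before and (11.1, 1.7) after.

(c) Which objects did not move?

the blue capsule and the orange sphere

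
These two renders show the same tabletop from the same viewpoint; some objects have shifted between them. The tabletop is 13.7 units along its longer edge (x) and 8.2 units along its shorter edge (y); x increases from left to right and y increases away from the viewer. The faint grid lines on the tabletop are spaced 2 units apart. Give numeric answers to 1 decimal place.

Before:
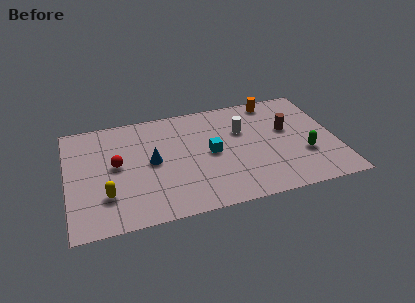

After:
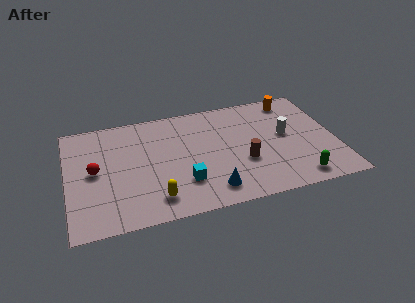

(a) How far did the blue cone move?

4.0

From (4.3, 4.2) to (7.1, 1.4), the blue cone covered √(2.8² + 2.8²) ≈ 4.0 units.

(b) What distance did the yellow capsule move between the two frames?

2.5

The yellow capsule was near (1.9, 2.3) before and (4.3, 1.5) after, so it travelled √(2.4² + 0.8²) ≈ 2.5 units.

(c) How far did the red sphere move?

1.1

From (2.5, 4.4) to (1.4, 4.2), the red sphere covered √(1.1² + 0.2²) ≈ 1.1 units.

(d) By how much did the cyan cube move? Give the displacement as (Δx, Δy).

(-1.5, -1.8)

The cyan cube started near (7.3, 4.1) and ended near (5.8, 2.3).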